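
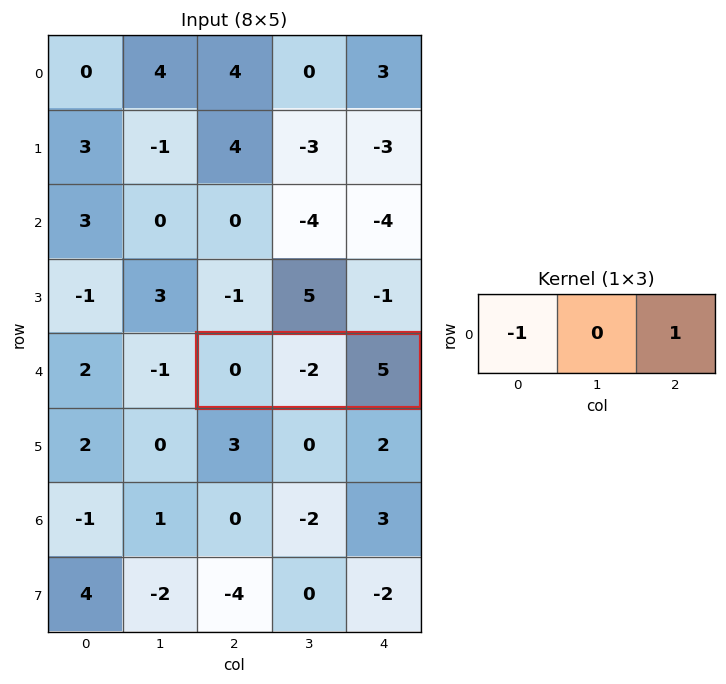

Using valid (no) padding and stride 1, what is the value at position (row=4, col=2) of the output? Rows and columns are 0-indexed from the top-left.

The receptive field on the input at this output position is [0 -2 5]. Elementwise product with the kernel and sum: 0·-1 + 5·1.

5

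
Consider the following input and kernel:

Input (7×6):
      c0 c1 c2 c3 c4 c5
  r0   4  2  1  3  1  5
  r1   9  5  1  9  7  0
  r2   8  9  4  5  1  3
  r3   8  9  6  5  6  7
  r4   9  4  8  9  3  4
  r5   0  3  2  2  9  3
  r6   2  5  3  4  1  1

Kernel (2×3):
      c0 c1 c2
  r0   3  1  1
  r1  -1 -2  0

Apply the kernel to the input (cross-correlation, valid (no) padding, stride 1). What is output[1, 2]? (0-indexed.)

The receptive field on the input at this output position is [1 9 7 / 4 5 1]. Elementwise product with the kernel and sum: 1·3 + 9·1 + 7·1 + 4·-1 + 5·-2.

5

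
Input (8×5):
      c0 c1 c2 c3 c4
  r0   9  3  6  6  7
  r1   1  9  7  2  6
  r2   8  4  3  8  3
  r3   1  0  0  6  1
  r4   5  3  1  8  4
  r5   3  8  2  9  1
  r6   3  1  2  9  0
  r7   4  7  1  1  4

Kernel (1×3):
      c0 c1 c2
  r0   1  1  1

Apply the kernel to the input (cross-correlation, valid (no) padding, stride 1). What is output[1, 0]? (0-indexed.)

The receptive field on the input at this output position is [1 9 7]. Elementwise product with the kernel and sum: 1·1 + 9·1 + 7·1.

17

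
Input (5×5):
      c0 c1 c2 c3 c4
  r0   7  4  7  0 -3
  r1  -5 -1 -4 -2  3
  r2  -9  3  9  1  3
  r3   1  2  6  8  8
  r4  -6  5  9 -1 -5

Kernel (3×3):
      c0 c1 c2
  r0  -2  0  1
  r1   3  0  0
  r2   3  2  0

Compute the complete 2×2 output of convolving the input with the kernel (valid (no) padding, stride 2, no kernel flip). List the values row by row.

Output[0,0]: The receptive field on the input at this output position is [7 4 7 / -5 -1 -4 / -9 3 9]. Elementwise product with the kernel and sum: 7·-2 + 7·1 + -5·3 + -9·3 + 3·2.
Output[0,1]: The receptive field on the input at this output position is [7 0 -3 / -4 -2 3 / 9 1 3]. Elementwise product with the kernel and sum: 7·-2 + -3·1 + -4·3 + 9·3 + 1·2.

-43 0
22 28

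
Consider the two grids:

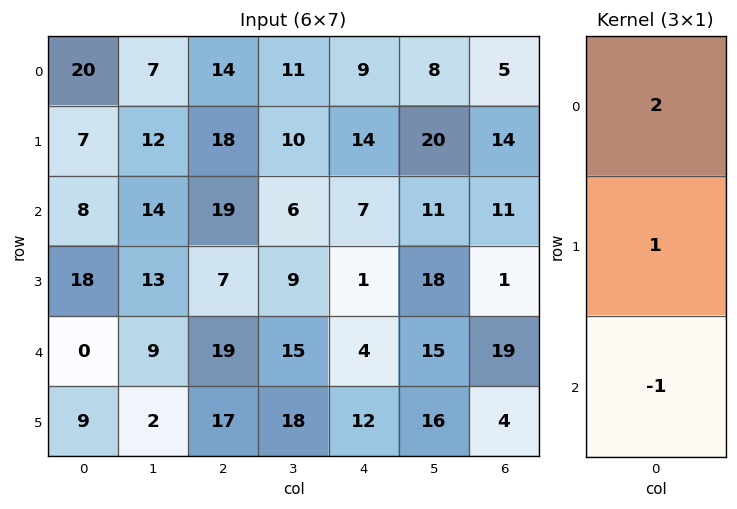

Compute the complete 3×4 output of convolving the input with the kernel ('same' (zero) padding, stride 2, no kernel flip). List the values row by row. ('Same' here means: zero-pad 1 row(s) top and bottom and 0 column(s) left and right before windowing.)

13 -4 -5 -9
4 48 34 38
27 16 -6 17

Output[0,0]: The receptive field on the zero-padded input at this output position is [0 / 20 / 7]. Elementwise product with the kernel and sum: 0·2 + 20·1 + 7·-1.
Output[0,1]: The receptive field on the zero-padded input at this output position is [0 / 14 / 18]. Elementwise product with the kernel and sum: 0·2 + 14·1 + 18·-1.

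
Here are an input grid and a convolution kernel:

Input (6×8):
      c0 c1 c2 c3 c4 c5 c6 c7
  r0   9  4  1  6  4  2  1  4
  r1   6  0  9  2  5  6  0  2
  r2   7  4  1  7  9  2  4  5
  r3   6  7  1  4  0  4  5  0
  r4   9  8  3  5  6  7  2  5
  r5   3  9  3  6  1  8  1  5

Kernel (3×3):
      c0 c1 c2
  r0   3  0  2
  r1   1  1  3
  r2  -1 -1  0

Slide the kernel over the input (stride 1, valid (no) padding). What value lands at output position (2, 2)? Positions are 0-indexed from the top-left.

The receptive field on the input at this output position is [1 7 9 / 1 4 0 / 3 5 6]. Elementwise product with the kernel and sum: 1·3 + 9·2 + 1·1 + 4·1 + 0·3 + 3·-1 + 5·-1.

18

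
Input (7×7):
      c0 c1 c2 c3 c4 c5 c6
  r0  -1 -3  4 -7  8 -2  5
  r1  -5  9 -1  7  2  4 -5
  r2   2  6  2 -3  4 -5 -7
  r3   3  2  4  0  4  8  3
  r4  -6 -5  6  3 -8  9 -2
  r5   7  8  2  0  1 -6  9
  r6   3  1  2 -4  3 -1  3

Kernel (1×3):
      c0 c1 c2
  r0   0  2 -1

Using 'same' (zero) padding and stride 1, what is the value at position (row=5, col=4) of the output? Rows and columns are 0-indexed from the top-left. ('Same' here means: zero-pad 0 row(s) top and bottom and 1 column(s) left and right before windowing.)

The receptive field on the zero-padded input at this output position is [0 1 -6]. Elementwise product with the kernel and sum: 1·2 + -6·-1.

8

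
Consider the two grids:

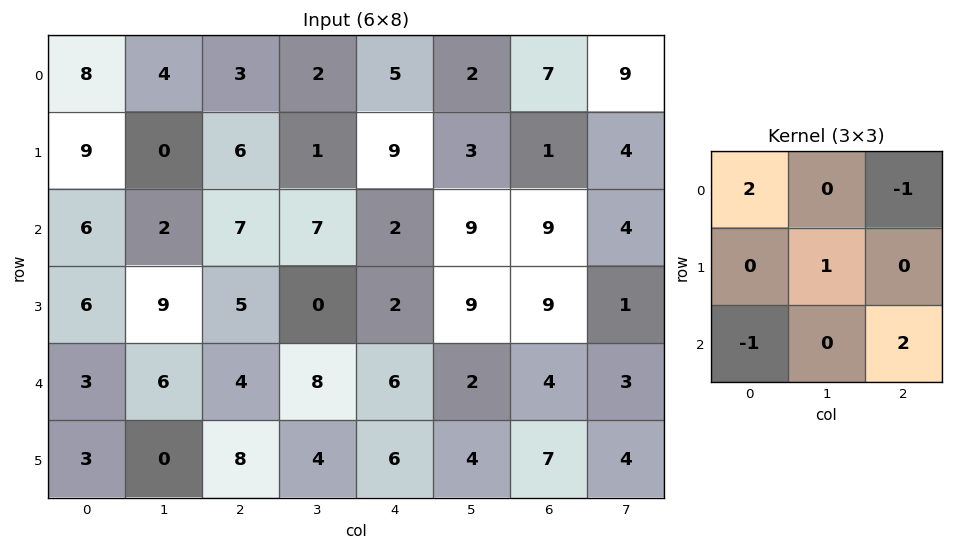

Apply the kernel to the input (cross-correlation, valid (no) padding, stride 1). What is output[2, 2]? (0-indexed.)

The receptive field on the input at this output position is [7 7 2 / 5 0 2 / 4 8 6]. Elementwise product with the kernel and sum: 7·2 + 2·-1 + 0·1 + 4·-1 + 6·2.

20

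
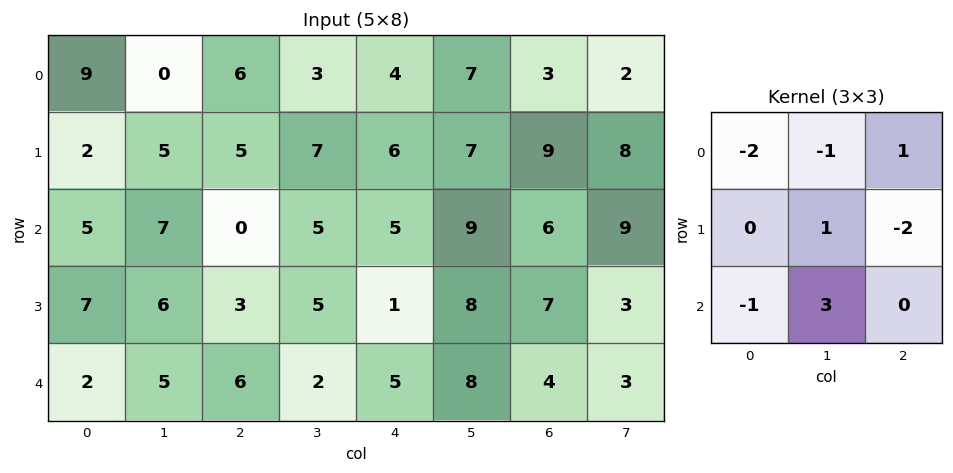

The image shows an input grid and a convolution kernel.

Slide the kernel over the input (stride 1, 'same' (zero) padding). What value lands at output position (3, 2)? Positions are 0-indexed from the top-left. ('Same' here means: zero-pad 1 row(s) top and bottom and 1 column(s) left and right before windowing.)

The receptive field on the zero-padded input at this output position is [7 0 5 / 6 3 5 / 5 6 2]. Elementwise product with the kernel and sum: 7·-2 + 0·-1 + 5·1 + 3·1 + 5·-2 + 5·-1 + 6·3.

-3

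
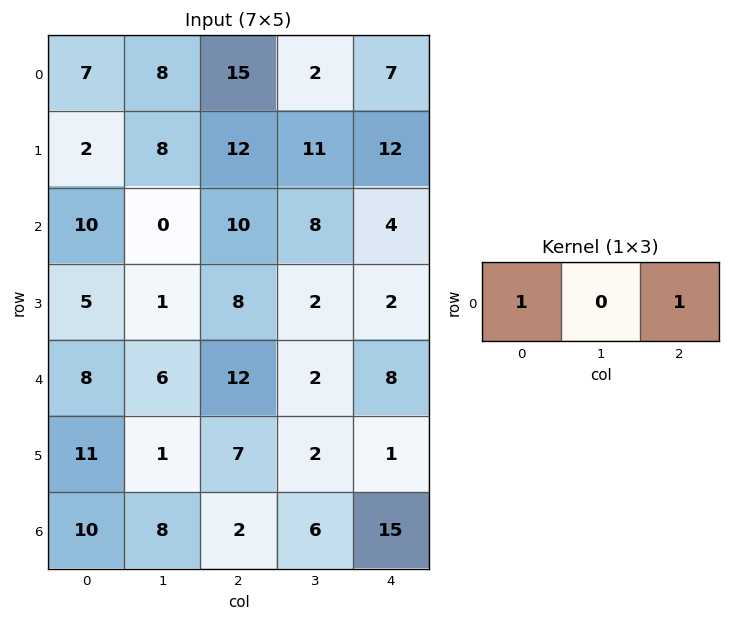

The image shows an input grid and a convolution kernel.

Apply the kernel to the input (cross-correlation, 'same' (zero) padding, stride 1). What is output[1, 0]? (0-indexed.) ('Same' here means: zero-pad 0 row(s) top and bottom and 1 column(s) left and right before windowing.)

8

The receptive field on the zero-padded input at this output position is [0 2 8]. Elementwise product with the kernel and sum: 0·1 + 8·1.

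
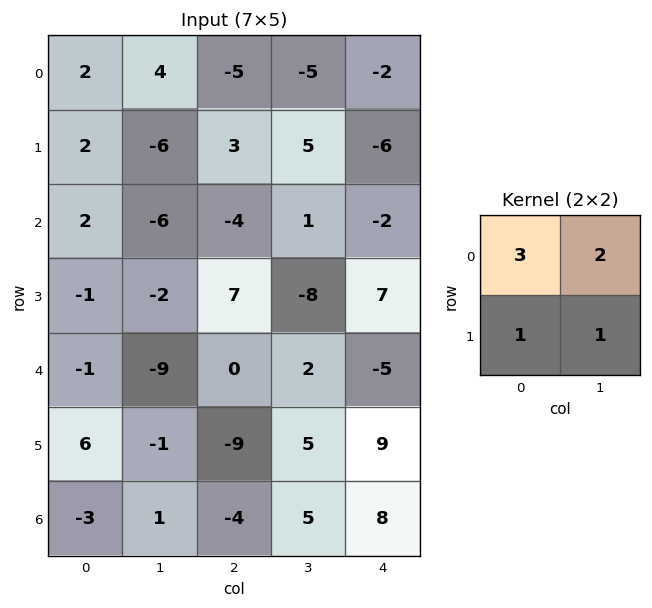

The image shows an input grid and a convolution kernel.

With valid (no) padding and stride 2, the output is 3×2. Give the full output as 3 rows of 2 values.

Output[0,0]: The receptive field on the input at this output position is [2 4 / 2 -6]. Elementwise product with the kernel and sum: 2·3 + 4·2 + 2·1 + -6·1.
Output[0,1]: The receptive field on the input at this output position is [-5 -5 / 3 5]. Elementwise product with the kernel and sum: -5·3 + -5·2 + 3·1 + 5·1.

10 -17
-9 -11
-16 0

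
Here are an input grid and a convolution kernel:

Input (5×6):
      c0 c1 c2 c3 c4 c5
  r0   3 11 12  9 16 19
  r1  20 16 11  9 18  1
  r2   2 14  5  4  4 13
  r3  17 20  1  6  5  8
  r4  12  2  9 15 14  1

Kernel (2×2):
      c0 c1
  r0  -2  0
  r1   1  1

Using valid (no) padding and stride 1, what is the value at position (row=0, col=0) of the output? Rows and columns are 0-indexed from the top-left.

30

The receptive field on the input at this output position is [3 11 / 20 16]. Elementwise product with the kernel and sum: 3·-2 + 20·1 + 16·1.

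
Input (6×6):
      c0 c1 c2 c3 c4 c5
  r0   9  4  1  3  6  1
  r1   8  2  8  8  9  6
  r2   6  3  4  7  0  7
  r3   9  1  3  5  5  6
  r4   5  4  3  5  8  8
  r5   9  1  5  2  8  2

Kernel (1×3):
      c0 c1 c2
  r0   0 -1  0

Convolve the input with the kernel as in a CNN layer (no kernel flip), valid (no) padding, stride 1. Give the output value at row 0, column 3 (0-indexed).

The receptive field on the input at this output position is [3 6 1]. Elementwise product with the kernel and sum: 6·-1.

-6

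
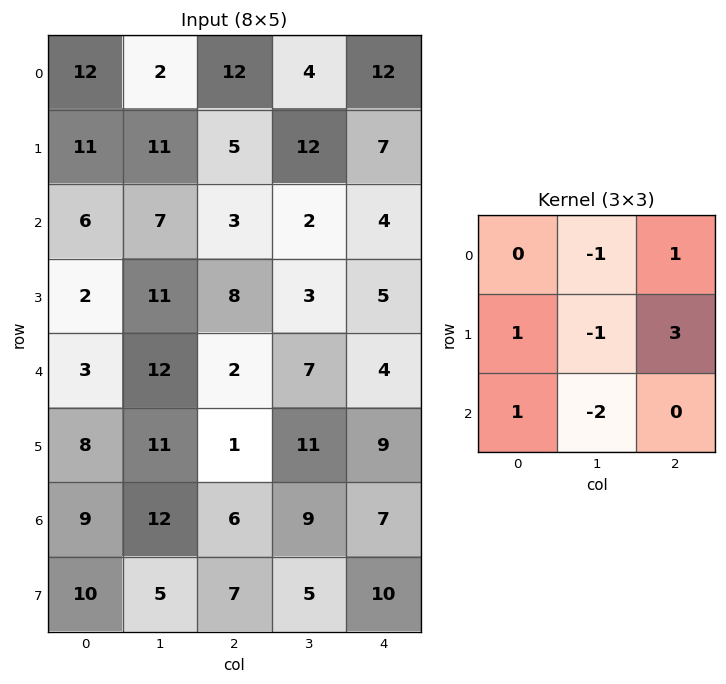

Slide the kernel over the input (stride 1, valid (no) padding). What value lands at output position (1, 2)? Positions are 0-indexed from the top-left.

10

The receptive field on the input at this output position is [5 12 7 / 3 2 4 / 8 3 5]. Elementwise product with the kernel and sum: 12·-1 + 7·1 + 3·1 + 2·-1 + 4·3 + 8·1 + 3·-2.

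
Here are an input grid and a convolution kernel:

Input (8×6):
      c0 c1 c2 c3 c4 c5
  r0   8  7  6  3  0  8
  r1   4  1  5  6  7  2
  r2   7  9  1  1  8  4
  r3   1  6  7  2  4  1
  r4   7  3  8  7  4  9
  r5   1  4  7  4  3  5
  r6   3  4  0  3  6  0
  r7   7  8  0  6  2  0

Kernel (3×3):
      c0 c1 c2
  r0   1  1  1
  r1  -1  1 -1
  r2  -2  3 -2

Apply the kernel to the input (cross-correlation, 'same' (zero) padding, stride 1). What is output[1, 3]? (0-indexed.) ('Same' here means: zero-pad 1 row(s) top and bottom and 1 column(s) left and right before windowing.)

-12

The receptive field on the zero-padded input at this output position is [6 3 0 / 5 6 7 / 1 1 8]. Elementwise product with the kernel and sum: 6·1 + 3·1 + 0·1 + 5·-1 + 6·1 + 7·-1 + 1·-2 + 1·3 + 8·-2.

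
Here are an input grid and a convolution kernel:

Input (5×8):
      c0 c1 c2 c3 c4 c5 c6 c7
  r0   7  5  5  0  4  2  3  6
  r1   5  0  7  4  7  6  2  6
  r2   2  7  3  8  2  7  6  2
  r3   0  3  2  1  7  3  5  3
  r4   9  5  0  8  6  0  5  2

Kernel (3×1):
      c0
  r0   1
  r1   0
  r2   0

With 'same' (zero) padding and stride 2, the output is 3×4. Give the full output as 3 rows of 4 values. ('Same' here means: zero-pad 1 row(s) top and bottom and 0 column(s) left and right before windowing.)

0 0 0 0
5 7 7 2
0 2 7 5

Output[0,0]: The receptive field on the zero-padded input at this output position is [0 / 7 / 5]. Elementwise product with the kernel and sum: 0·1.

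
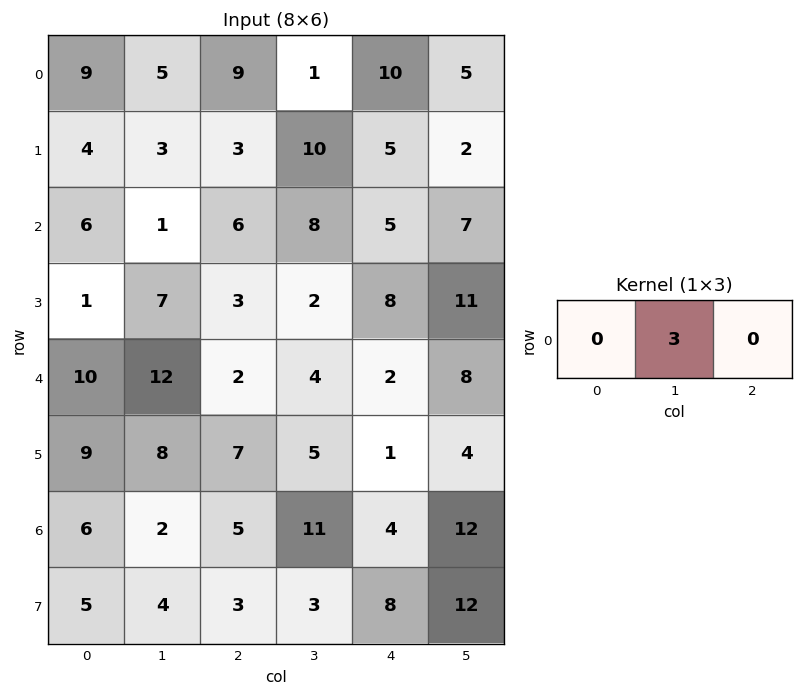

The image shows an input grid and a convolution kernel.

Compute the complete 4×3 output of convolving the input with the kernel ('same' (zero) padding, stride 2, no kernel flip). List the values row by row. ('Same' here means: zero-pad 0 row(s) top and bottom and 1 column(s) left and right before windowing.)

27 27 30
18 18 15
30 6 6
18 15 12

Output[0,0]: The receptive field on the zero-padded input at this output position is [0 9 5]. Elementwise product with the kernel and sum: 9·3.
Output[0,1]: The receptive field on the zero-padded input at this output position is [5 9 1]. Elementwise product with the kernel and sum: 9·3.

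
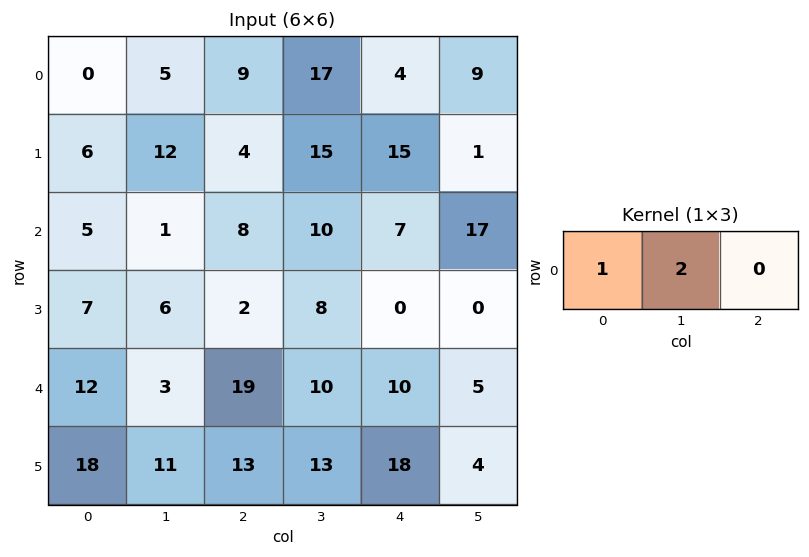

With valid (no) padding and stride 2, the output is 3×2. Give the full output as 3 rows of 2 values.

10 43
7 28
18 39

Output[0,0]: The receptive field on the input at this output position is [0 5 9]. Elementwise product with the kernel and sum: 0·1 + 5·2.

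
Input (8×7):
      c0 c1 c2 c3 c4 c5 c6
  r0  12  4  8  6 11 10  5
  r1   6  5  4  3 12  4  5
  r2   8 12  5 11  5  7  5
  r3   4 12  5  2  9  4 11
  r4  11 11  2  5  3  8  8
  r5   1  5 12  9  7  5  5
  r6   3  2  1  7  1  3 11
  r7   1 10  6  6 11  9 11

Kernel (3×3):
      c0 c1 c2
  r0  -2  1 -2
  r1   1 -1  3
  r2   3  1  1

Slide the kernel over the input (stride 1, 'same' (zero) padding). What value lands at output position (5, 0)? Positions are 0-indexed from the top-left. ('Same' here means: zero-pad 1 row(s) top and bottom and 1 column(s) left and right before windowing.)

8

The receptive field on the zero-padded input at this output position is [0 11 11 / 0 1 5 / 0 3 2]. Elementwise product with the kernel and sum: 0·-2 + 11·1 + 11·-2 + 0·1 + 1·-1 + 5·3 + 0·3 + 3·1 + 2·1.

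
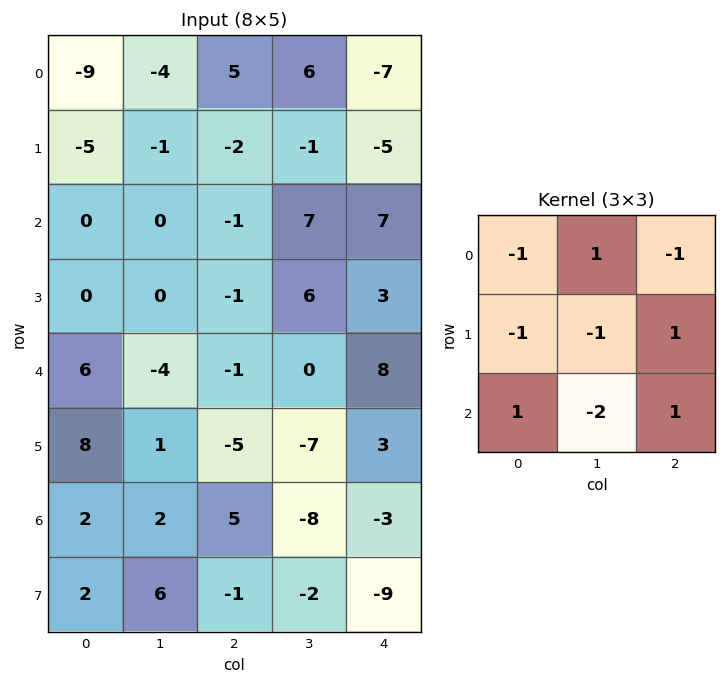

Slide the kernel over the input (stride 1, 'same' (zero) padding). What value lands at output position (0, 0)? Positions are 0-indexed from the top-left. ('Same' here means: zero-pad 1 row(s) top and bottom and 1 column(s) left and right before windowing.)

14

The receptive field on the zero-padded input at this output position is [0 0 0 / 0 -9 -4 / 0 -5 -1]. Elementwise product with the kernel and sum: 0·-1 + 0·1 + 0·-1 + 0·-1 + -9·-1 + -4·1 + 0·1 + -5·-2 + -1·1.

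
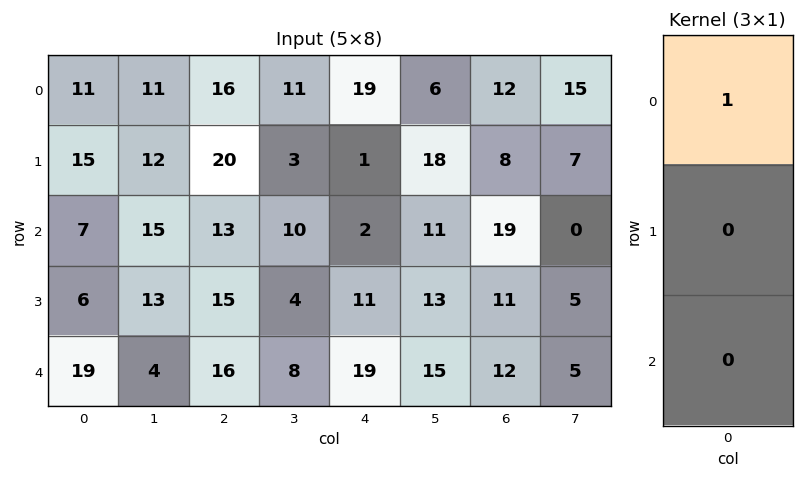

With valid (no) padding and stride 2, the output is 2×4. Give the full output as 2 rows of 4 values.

Output[0,0]: The receptive field on the input at this output position is [11 / 15 / 7]. Elementwise product with the kernel and sum: 11·1.
Output[0,1]: The receptive field on the input at this output position is [16 / 20 / 13]. Elementwise product with the kernel and sum: 16·1.

11 16 19 12
7 13 2 19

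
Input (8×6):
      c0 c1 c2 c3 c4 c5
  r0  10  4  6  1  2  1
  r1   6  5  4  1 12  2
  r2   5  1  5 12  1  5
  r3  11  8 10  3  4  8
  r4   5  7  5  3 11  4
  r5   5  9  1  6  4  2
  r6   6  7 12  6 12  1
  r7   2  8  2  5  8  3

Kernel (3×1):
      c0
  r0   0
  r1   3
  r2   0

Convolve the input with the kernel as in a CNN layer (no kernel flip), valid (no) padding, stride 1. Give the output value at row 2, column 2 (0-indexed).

The receptive field on the input at this output position is [5 / 10 / 5]. Elementwise product with the kernel and sum: 10·3.

30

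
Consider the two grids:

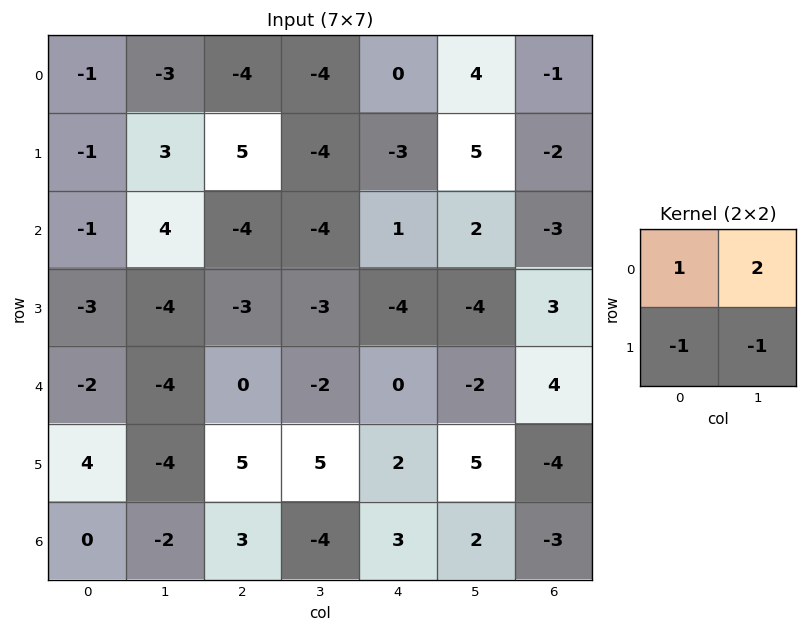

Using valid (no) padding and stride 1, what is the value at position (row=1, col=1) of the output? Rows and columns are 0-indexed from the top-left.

The receptive field on the input at this output position is [3 5 / 4 -4]. Elementwise product with the kernel and sum: 3·1 + 5·2 + 4·-1 + -4·-1.

13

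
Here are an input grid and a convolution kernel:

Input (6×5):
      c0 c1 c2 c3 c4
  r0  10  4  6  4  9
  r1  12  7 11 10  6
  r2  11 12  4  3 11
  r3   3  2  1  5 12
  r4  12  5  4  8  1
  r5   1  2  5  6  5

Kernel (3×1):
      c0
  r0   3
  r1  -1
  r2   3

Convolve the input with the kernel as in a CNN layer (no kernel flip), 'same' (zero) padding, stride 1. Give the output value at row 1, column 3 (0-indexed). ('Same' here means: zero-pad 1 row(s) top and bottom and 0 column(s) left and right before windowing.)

The receptive field on the zero-padded input at this output position is [4 / 10 / 3]. Elementwise product with the kernel and sum: 4·3 + 10·-1 + 3·3.

11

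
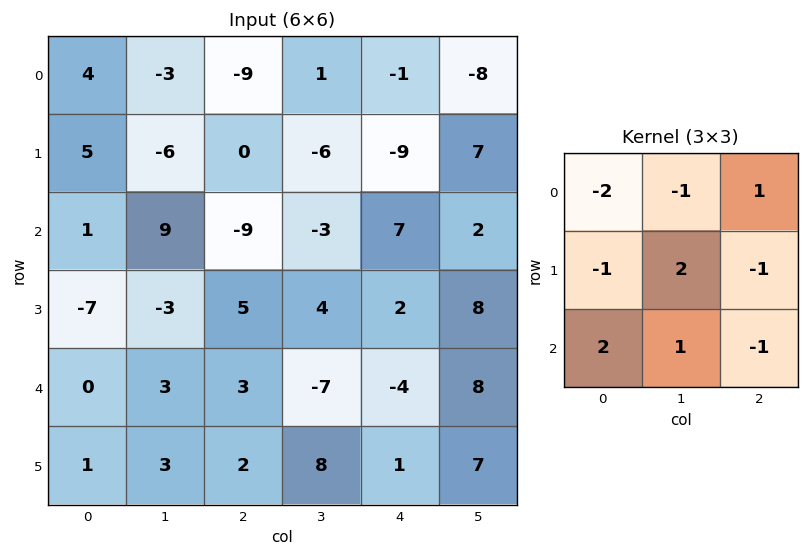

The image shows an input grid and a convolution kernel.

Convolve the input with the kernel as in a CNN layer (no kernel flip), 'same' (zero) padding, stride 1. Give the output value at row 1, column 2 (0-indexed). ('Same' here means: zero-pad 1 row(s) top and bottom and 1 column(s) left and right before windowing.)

40

The receptive field on the zero-padded input at this output position is [-3 -9 1 / -6 0 -6 / 9 -9 -3]. Elementwise product with the kernel and sum: -3·-2 + -9·-1 + 1·1 + -6·-1 + 0·2 + -6·-1 + 9·2 + -9·1 + -3·-1.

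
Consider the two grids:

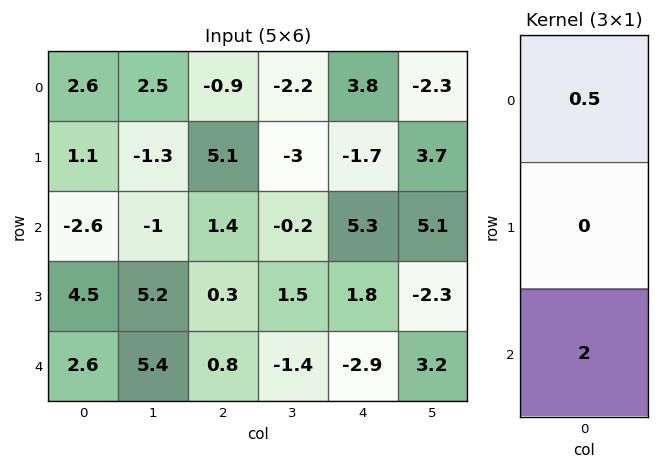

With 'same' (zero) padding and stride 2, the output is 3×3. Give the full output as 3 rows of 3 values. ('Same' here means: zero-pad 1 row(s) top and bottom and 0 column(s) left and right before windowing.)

Output[0,0]: The receptive field on the zero-padded input at this output position is [0 / 2.6 / 1.1]. Elementwise product with the kernel and sum: 0·0.5 + 1.1·2.
Output[0,1]: The receptive field on the zero-padded input at this output position is [0 / -0.9 / 5.1]. Elementwise product with the kernel and sum: 0·0.5 + 5.1·2.

2.2 10.2 -3.4
9.55 3.15 2.75
2.25 0.15 0.9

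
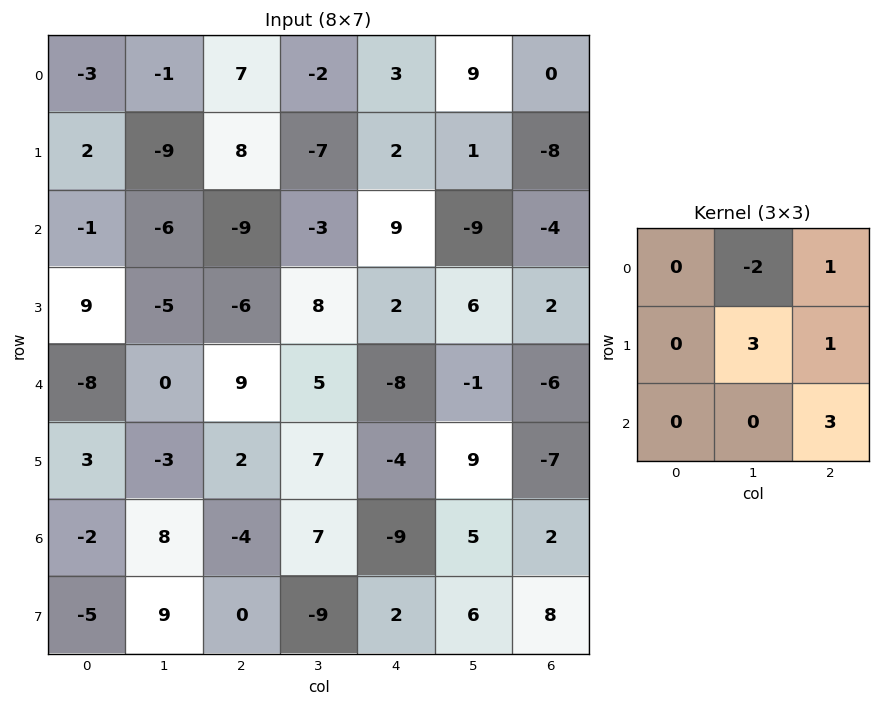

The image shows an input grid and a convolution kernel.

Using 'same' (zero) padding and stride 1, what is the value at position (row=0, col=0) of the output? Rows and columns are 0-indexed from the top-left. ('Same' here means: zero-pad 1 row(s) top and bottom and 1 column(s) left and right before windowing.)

-37

The receptive field on the zero-padded input at this output position is [0 0 0 / 0 -3 -1 / 0 2 -9]. Elementwise product with the kernel and sum: 0·-2 + 0·1 + -3·3 + -1·1 + -9·3.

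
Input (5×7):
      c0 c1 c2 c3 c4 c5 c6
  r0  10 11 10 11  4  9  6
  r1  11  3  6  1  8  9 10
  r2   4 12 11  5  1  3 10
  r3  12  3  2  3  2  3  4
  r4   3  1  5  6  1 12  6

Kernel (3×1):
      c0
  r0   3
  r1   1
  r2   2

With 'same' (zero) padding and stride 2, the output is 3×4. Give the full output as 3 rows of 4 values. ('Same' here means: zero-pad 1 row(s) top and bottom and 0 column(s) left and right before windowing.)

32 22 20 26
61 33 29 48
39 11 7 18

Output[0,0]: The receptive field on the zero-padded input at this output position is [0 / 10 / 11]. Elementwise product with the kernel and sum: 0·3 + 10·1 + 11·2.
Output[0,1]: The receptive field on the zero-padded input at this output position is [0 / 10 / 6]. Elementwise product with the kernel and sum: 0·3 + 10·1 + 6·2.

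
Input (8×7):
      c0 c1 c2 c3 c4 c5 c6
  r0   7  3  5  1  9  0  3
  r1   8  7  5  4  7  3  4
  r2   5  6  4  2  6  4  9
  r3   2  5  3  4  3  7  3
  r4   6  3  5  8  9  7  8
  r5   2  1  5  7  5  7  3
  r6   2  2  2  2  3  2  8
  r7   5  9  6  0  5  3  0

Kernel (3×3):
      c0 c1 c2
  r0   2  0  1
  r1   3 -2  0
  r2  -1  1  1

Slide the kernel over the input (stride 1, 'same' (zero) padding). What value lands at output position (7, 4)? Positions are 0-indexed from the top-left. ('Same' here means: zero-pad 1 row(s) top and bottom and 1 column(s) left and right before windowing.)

-4

The receptive field on the zero-padded input at this output position is [2 3 2 / 0 5 3 / 0 0 0]. Elementwise product with the kernel and sum: 2·2 + 2·1 + 0·3 + 5·-2 + 0·-1 + 0·1 + 0·1.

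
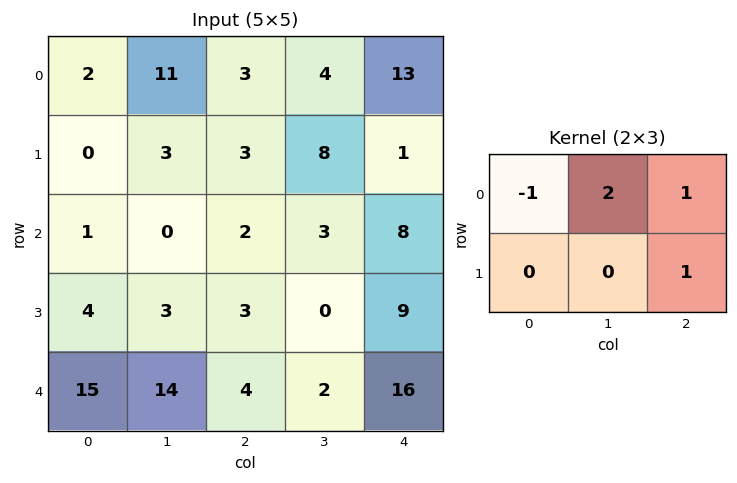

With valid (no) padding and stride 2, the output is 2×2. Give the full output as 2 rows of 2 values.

26 19
4 21

Output[0,0]: The receptive field on the input at this output position is [2 11 3 / 0 3 3]. Elementwise product with the kernel and sum: 2·-1 + 11·2 + 3·1 + 3·1.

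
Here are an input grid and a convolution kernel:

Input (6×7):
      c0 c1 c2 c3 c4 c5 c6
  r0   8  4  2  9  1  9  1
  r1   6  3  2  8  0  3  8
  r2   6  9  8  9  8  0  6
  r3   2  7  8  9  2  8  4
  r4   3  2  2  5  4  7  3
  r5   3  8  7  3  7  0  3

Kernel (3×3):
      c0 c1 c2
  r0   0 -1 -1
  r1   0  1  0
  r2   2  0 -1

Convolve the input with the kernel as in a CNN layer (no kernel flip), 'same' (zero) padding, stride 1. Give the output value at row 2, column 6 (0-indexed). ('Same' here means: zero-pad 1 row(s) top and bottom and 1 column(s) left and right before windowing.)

14

The receptive field on the zero-padded input at this output position is [3 8 0 / 0 6 0 / 8 4 0]. Elementwise product with the kernel and sum: 8·-1 + 0·-1 + 6·1 + 8·2 + 0·-1.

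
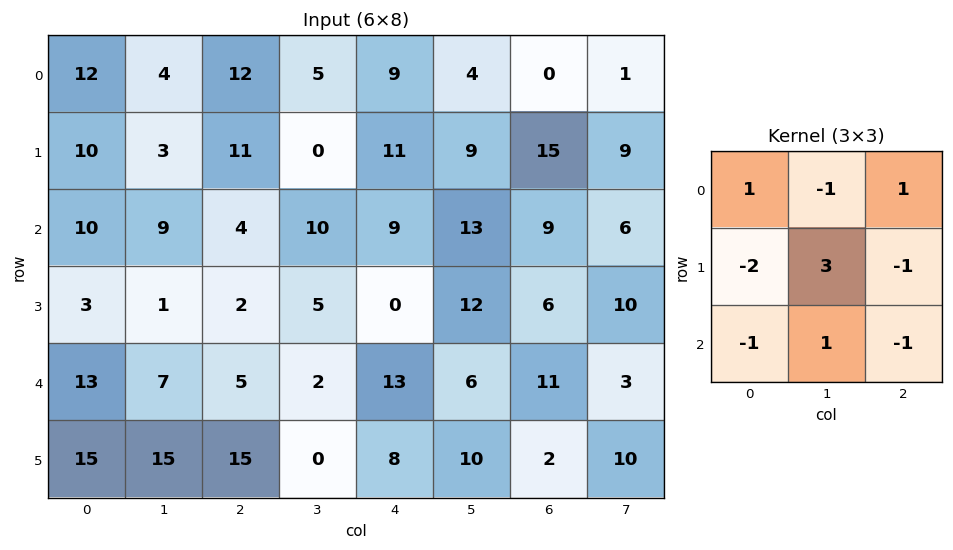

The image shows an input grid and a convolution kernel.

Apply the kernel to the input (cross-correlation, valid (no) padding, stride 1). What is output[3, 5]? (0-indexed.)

The receptive field on the input at this output position is [12 6 10 / 6 11 3 / 10 2 10]. Elementwise product with the kernel and sum: 12·1 + 6·-1 + 10·1 + 6·-2 + 11·3 + 3·-1 + 10·-1 + 2·1 + 10·-1.

16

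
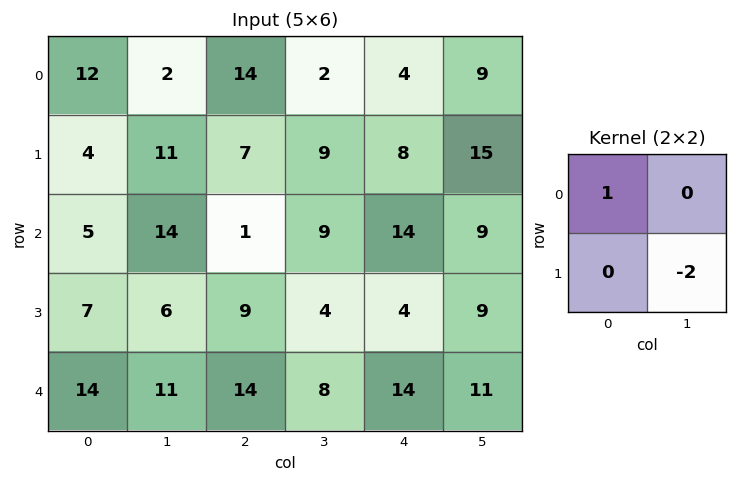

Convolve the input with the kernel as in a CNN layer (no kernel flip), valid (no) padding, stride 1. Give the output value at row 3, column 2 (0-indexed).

The receptive field on the input at this output position is [9 4 / 14 8]. Elementwise product with the kernel and sum: 9·1 + 8·-2.

-7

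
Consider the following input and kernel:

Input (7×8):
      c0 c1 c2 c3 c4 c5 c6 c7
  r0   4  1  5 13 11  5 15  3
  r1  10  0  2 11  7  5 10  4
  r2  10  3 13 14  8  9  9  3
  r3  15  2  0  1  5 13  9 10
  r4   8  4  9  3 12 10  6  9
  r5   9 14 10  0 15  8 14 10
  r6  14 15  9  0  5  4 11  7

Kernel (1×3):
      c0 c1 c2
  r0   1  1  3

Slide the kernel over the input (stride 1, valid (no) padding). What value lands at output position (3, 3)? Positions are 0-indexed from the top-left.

The receptive field on the input at this output position is [1 5 13]. Elementwise product with the kernel and sum: 1·1 + 5·1 + 13·3.

45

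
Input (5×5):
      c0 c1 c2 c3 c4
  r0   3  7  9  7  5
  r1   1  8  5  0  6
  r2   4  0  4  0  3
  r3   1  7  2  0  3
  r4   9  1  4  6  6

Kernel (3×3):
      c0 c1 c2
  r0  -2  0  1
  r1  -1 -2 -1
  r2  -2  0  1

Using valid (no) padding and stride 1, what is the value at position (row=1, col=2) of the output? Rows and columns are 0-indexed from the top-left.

The receptive field on the input at this output position is [5 0 6 / 4 0 3 / 2 0 3]. Elementwise product with the kernel and sum: 5·-2 + 6·1 + 4·-1 + 0·-2 + 3·-1 + 2·-2 + 3·1.

-12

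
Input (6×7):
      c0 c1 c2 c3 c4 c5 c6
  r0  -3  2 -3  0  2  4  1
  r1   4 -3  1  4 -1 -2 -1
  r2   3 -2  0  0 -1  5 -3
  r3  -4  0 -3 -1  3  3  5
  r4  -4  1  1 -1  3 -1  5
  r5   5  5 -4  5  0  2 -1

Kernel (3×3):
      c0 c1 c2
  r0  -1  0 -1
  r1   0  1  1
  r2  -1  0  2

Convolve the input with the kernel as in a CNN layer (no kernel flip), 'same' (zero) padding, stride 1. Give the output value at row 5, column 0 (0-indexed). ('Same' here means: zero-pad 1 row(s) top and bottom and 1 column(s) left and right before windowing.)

The receptive field on the zero-padded input at this output position is [0 -4 1 / 0 5 5 / 0 0 0]. Elementwise product with the kernel and sum: 0·-1 + 1·-1 + 5·1 + 5·1 + 0·-1 + 0·2.

9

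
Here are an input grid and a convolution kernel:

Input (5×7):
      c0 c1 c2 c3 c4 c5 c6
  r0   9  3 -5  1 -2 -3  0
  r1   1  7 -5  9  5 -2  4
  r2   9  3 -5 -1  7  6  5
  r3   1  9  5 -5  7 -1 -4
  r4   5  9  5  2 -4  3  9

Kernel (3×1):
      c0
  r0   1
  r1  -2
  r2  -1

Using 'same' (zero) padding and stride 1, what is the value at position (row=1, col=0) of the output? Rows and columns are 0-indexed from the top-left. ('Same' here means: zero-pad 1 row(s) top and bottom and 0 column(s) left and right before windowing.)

The receptive field on the zero-padded input at this output position is [9 / 1 / 9]. Elementwise product with the kernel and sum: 9·1 + 1·-2 + 9·-1.

-2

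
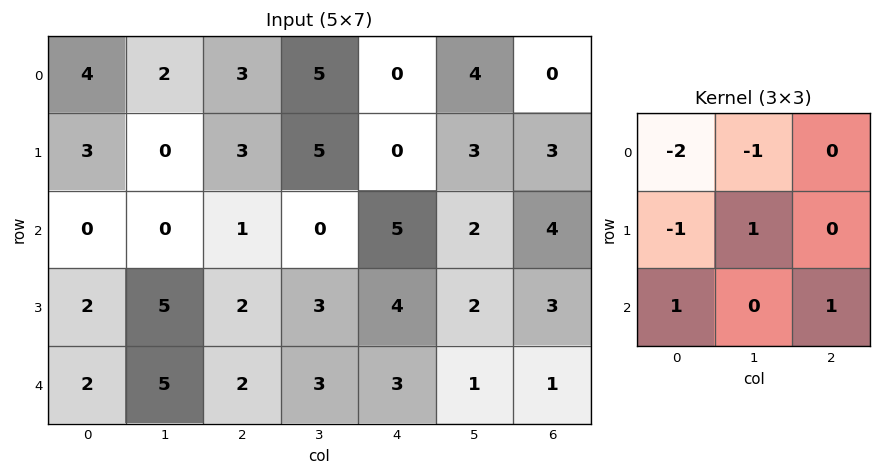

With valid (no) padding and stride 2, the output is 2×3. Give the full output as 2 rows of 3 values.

-12 -3 8
7 4 -10

Output[0,0]: The receptive field on the input at this output position is [4 2 3 / 3 0 3 / 0 0 1]. Elementwise product with the kernel and sum: 4·-2 + 2·-1 + 3·-1 + 0·1 + 0·1 + 1·1.
Output[0,1]: The receptive field on the input at this output position is [3 5 0 / 3 5 0 / 1 0 5]. Elementwise product with the kernel and sum: 3·-2 + 5·-1 + 3·-1 + 5·1 + 1·1 + 5·1.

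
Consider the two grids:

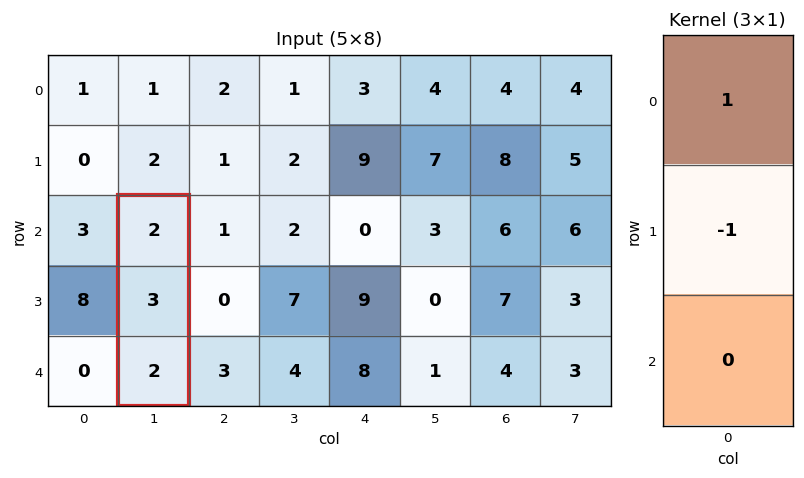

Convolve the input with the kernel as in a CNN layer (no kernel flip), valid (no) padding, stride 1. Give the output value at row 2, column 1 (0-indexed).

-1

The receptive field on the input at this output position is [2 / 3 / 2]. Elementwise product with the kernel and sum: 2·1 + 3·-1.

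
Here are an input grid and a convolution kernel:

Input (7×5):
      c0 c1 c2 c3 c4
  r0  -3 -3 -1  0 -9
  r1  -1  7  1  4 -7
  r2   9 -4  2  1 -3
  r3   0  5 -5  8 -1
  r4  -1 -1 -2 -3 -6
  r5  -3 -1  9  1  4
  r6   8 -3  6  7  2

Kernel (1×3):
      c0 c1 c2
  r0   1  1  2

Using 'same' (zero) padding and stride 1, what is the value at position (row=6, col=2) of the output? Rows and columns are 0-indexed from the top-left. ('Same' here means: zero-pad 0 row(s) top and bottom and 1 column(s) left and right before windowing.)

17

The receptive field on the zero-padded input at this output position is [-3 6 7]. Elementwise product with the kernel and sum: -3·1 + 6·1 + 7·2.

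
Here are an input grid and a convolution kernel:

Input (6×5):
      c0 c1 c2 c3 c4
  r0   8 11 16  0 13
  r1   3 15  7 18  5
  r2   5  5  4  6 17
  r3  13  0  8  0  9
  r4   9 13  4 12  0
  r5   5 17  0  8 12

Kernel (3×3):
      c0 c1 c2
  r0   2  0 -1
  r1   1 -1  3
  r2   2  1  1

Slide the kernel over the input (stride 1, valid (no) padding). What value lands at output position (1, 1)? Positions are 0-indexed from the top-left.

39

The receptive field on the input at this output position is [15 7 18 / 5 4 6 / 0 8 0]. Elementwise product with the kernel and sum: 15·2 + 18·-1 + 5·1 + 4·-1 + 6·3 + 0·2 + 8·1 + 0·1.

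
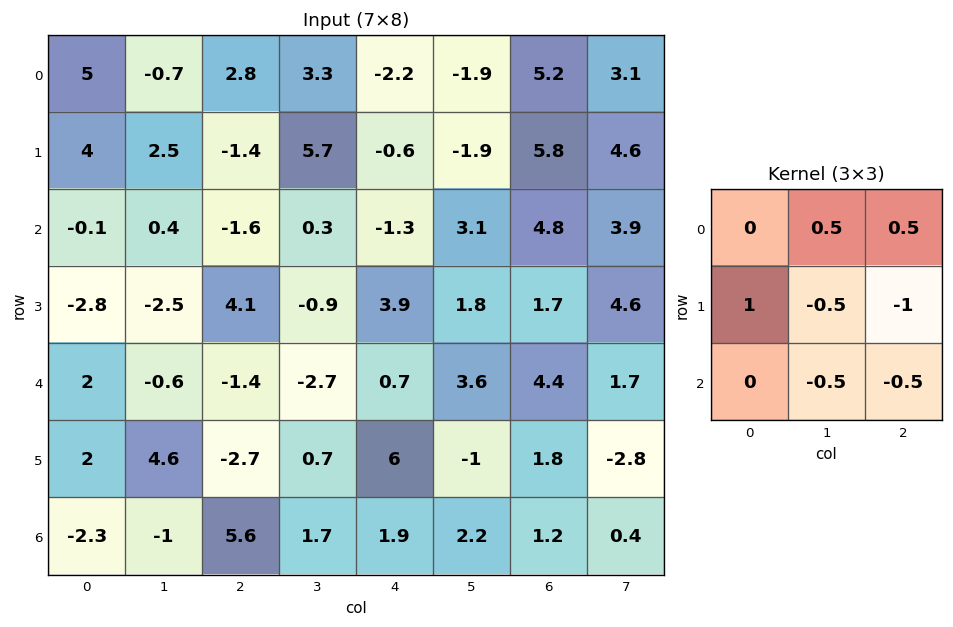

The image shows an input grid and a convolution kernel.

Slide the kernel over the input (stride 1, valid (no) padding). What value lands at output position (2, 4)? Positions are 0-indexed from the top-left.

1.25

The receptive field on the input at this output position is [-1.3 3.1 4.8 / 3.9 1.8 1.7 / 0.7 3.6 4.4]. Elementwise product with the kernel and sum: 3.1·0.5 + 4.8·0.5 + 3.9·1 + 1.8·-0.5 + 1.7·-1 + 3.6·-0.5 + 4.4·-0.5.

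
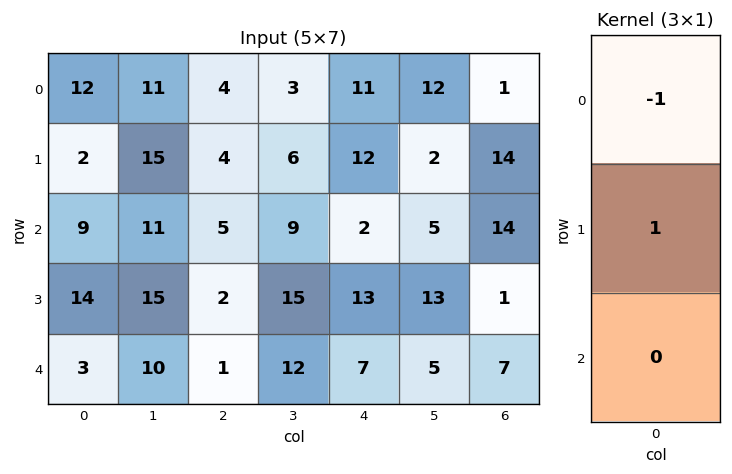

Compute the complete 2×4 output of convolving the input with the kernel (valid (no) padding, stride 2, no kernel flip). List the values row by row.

-10 0 1 13
5 -3 11 -13

Output[0,0]: The receptive field on the input at this output position is [12 / 2 / 9]. Elementwise product with the kernel and sum: 12·-1 + 2·1.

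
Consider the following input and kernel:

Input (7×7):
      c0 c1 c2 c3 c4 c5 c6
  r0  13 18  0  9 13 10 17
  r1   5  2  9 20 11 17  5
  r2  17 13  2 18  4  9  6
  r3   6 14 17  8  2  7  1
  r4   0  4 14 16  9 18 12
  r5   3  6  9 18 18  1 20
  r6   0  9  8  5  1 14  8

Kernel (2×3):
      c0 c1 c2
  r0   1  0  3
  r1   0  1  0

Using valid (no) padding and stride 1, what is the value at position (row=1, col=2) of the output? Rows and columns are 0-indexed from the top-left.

The receptive field on the input at this output position is [9 20 11 / 2 18 4]. Elementwise product with the kernel and sum: 9·1 + 11·3 + 18·1.

60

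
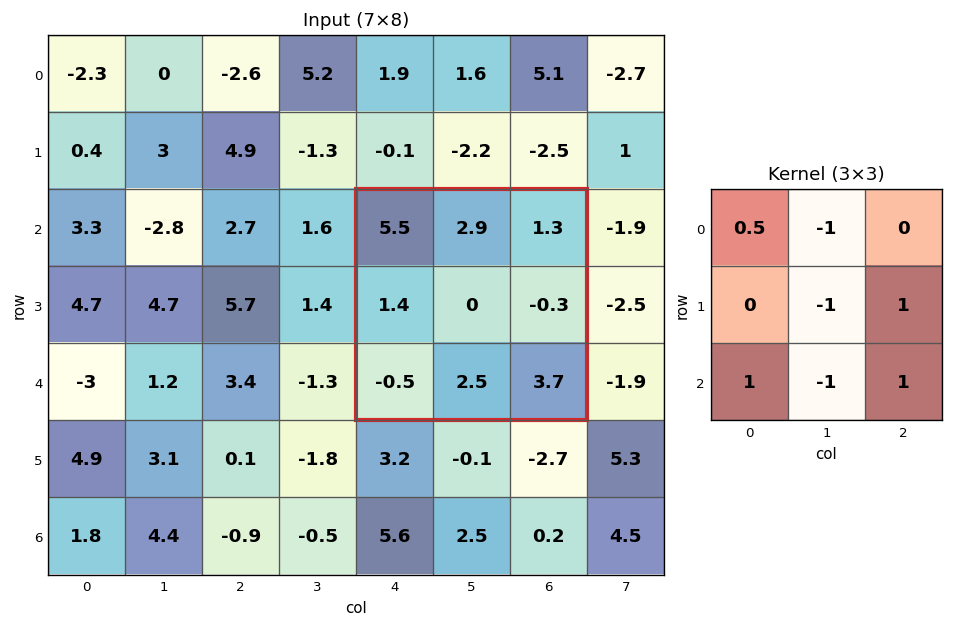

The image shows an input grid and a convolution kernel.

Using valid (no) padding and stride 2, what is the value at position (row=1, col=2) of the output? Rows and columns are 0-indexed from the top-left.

0.25

The receptive field on the input at this output position is [5.5 2.9 1.3 / 1.4 0 -0.3 / -0.5 2.5 3.7]. Elementwise product with the kernel and sum: 5.5·0.5 + 2.9·-1 + 0·-1 + -0.3·1 + -0.5·1 + 2.5·-1 + 3.7·1.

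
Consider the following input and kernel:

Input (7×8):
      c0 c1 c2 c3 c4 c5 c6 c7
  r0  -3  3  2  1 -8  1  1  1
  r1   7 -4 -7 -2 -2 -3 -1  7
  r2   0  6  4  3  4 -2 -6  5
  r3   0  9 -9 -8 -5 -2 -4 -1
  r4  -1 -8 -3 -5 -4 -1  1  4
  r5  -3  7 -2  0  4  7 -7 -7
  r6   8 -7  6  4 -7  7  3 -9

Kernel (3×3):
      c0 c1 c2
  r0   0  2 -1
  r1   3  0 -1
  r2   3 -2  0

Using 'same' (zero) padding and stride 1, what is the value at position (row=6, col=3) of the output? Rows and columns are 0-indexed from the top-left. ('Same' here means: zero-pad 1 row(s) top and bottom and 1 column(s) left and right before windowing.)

21

The receptive field on the zero-padded input at this output position is [-2 0 4 / 6 4 -7 / 0 0 0]. Elementwise product with the kernel and sum: 0·2 + 4·-1 + 6·3 + -7·-1 + 0·3 + 0·-2.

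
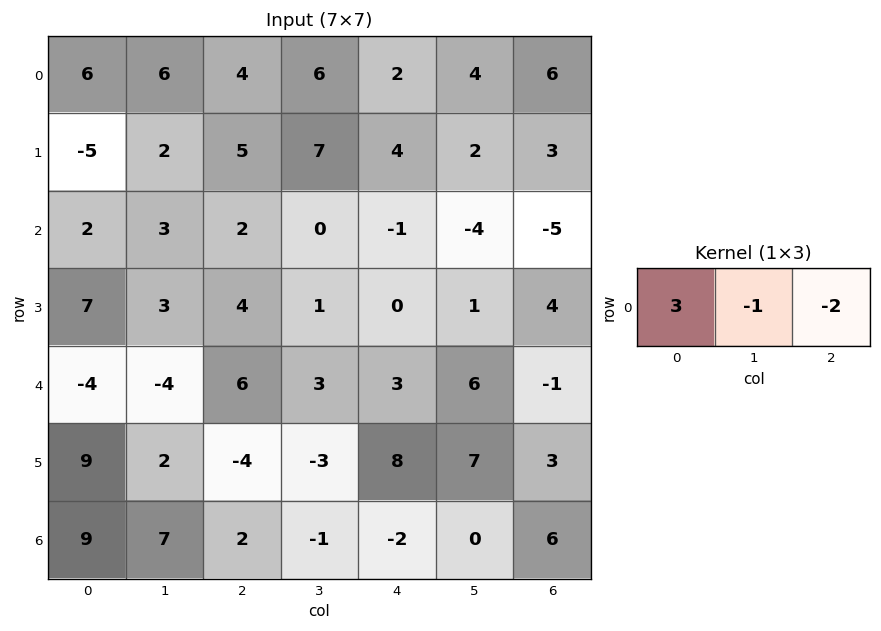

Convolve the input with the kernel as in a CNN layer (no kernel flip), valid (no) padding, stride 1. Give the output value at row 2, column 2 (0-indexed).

The receptive field on the input at this output position is [2 0 -1]. Elementwise product with the kernel and sum: 2·3 + 0·-1 + -1·-2.

8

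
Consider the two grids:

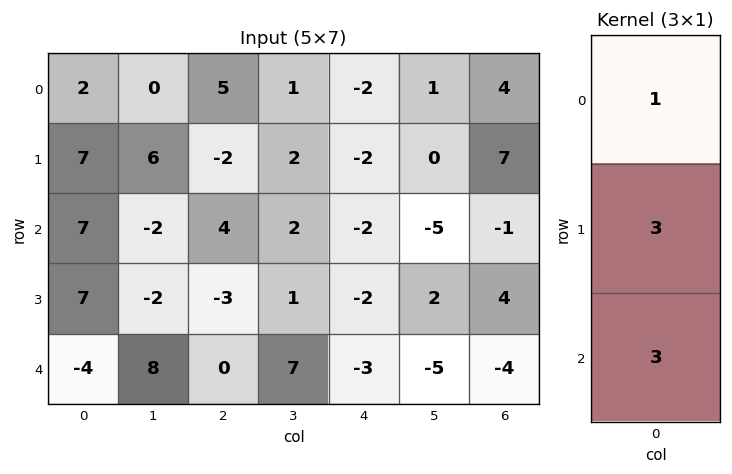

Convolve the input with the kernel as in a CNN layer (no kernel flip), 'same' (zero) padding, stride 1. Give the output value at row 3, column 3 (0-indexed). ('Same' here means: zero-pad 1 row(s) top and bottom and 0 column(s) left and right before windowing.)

The receptive field on the zero-padded input at this output position is [2 / 1 / 7]. Elementwise product with the kernel and sum: 2·1 + 1·3 + 7·3.

26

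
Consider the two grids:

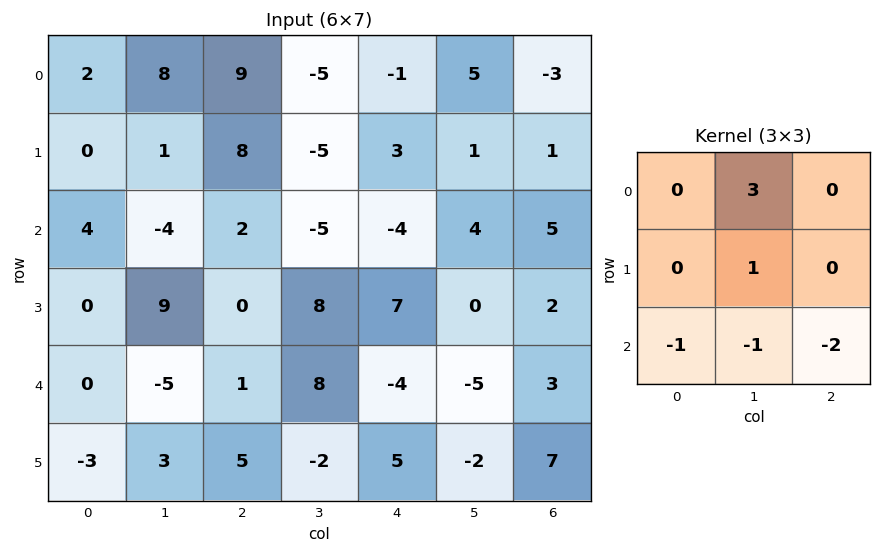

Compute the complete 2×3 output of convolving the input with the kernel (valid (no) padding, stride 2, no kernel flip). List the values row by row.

21 -9 6
0 -8 15

Output[0,0]: The receptive field on the input at this output position is [2 8 9 / 0 1 8 / 4 -4 2]. Elementwise product with the kernel and sum: 8·3 + 1·1 + 4·-1 + -4·-1 + 2·-2.
Output[0,1]: The receptive field on the input at this output position is [9 -5 -1 / 8 -5 3 / 2 -5 -4]. Elementwise product with the kernel and sum: -5·3 + -5·1 + 2·-1 + -5·-1 + -4·-2.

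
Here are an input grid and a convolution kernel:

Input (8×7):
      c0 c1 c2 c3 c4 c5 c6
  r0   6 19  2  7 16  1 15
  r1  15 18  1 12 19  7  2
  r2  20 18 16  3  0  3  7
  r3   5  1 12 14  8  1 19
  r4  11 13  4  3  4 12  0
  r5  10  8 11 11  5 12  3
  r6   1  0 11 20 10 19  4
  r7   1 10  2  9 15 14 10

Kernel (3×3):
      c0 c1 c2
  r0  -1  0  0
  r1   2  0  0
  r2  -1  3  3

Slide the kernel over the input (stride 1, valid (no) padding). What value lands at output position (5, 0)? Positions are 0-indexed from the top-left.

The receptive field on the input at this output position is [10 8 11 / 1 0 11 / 1 10 2]. Elementwise product with the kernel and sum: 10·-1 + 1·2 + 1·-1 + 10·3 + 2·3.

27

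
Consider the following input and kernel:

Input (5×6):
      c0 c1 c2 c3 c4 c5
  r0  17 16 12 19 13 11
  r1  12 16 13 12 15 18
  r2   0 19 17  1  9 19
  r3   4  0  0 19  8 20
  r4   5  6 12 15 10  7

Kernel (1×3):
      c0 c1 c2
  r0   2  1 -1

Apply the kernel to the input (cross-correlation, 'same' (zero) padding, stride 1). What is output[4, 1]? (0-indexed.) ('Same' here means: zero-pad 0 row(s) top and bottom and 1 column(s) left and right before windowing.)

The receptive field on the zero-padded input at this output position is [5 6 12]. Elementwise product with the kernel and sum: 5·2 + 6·1 + 12·-1.

4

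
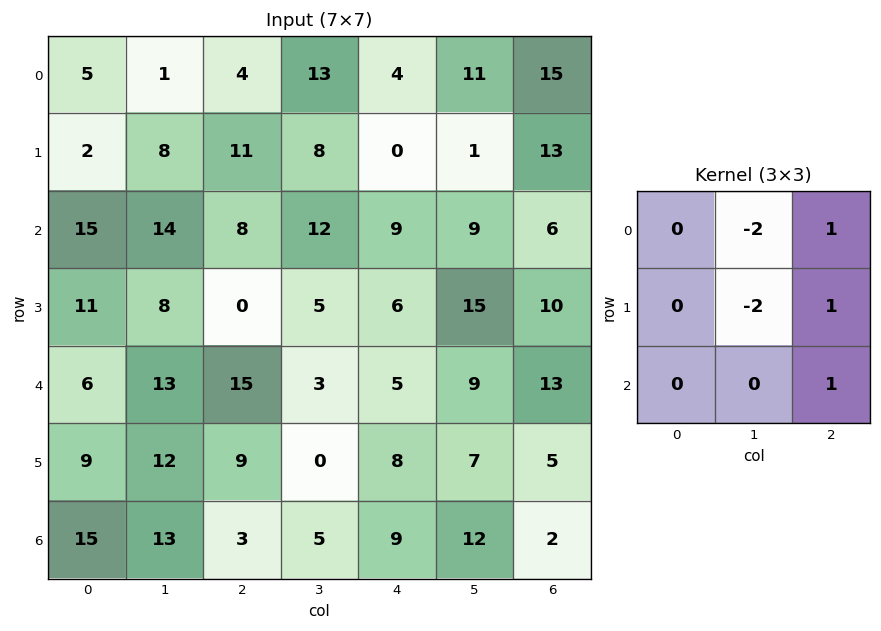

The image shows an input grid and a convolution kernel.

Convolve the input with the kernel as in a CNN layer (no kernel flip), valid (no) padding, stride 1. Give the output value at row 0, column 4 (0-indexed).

10

The receptive field on the input at this output position is [4 11 15 / 0 1 13 / 9 9 6]. Elementwise product with the kernel and sum: 11·-2 + 15·1 + 1·-2 + 13·1 + 6·1.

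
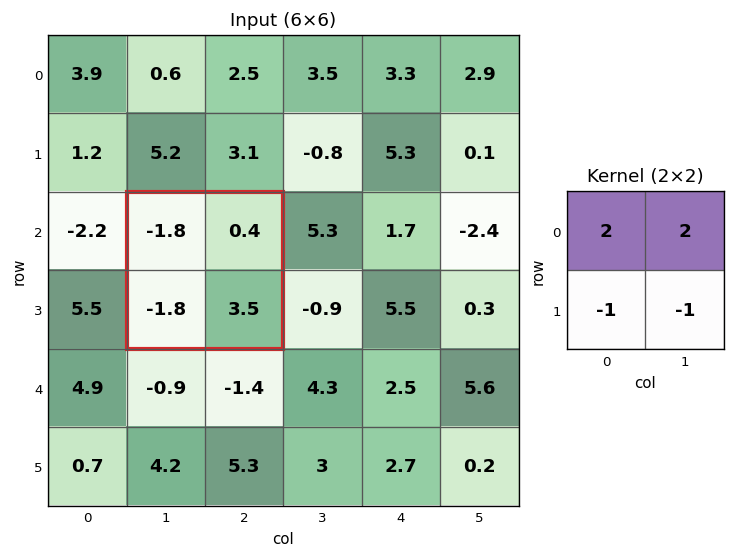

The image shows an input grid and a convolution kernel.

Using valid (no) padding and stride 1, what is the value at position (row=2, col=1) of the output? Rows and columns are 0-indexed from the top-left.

-4.5

The receptive field on the input at this output position is [-1.8 0.4 / -1.8 3.5]. Elementwise product with the kernel and sum: -1.8·2 + 0.4·2 + -1.8·-1 + 3.5·-1.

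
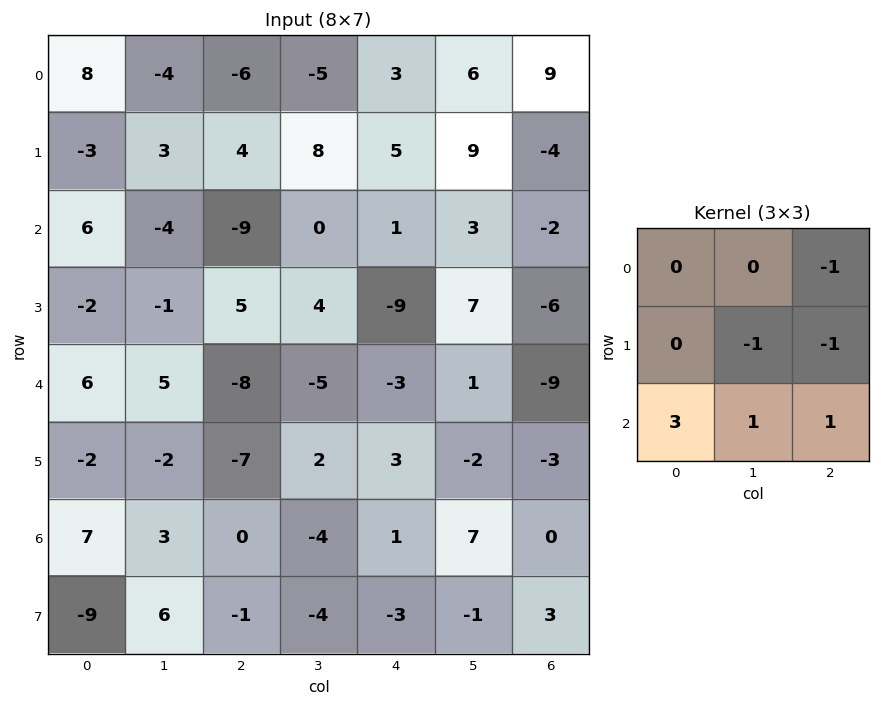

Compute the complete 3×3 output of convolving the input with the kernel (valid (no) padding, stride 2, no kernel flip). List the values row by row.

4 -42 -10
20 -28 -16
41 -5 24

Output[0,0]: The receptive field on the input at this output position is [8 -4 -6 / -3 3 4 / 6 -4 -9]. Elementwise product with the kernel and sum: -6·-1 + 3·-1 + 4·-1 + 6·3 + -4·1 + -9·1.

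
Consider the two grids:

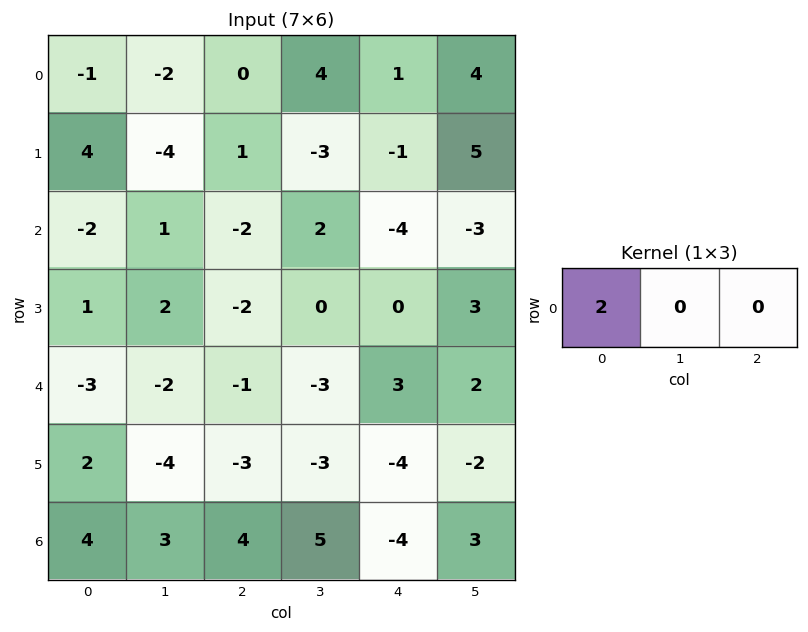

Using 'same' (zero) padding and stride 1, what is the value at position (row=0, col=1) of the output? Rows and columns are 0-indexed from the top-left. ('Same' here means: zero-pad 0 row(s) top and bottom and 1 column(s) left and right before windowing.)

The receptive field on the zero-padded input at this output position is [-1 -2 0]. Elementwise product with the kernel and sum: -1·2.

-2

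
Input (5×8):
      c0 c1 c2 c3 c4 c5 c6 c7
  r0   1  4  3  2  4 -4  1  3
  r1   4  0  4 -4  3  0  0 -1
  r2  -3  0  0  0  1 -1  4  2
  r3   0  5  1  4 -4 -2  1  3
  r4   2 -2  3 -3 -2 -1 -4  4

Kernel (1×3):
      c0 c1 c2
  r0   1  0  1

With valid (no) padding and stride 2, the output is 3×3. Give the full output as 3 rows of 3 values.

4 7 5
-3 1 5
5 1 -6

Output[0,0]: The receptive field on the input at this output position is [1 4 3]. Elementwise product with the kernel and sum: 1·1 + 3·1.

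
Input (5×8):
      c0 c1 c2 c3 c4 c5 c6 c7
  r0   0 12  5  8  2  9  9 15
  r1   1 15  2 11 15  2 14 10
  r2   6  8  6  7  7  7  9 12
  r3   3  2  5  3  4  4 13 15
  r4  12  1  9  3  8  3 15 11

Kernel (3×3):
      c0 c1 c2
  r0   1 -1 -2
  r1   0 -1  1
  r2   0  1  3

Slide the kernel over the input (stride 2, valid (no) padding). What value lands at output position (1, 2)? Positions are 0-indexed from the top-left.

The receptive field on the input at this output position is [7 7 9 / 4 4 13 / 8 3 15]. Elementwise product with the kernel and sum: 7·1 + 7·-1 + 9·-2 + 4·-1 + 13·1 + 3·1 + 15·3.

39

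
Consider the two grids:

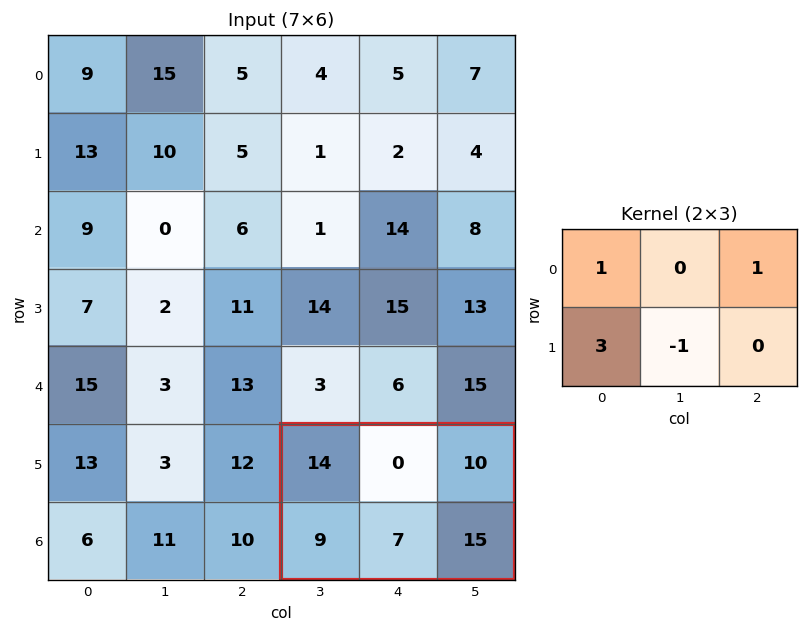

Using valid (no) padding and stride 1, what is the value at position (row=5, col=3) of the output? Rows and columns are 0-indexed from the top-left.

The receptive field on the input at this output position is [14 0 10 / 9 7 15]. Elementwise product with the kernel and sum: 14·1 + 10·1 + 9·3 + 7·-1.

44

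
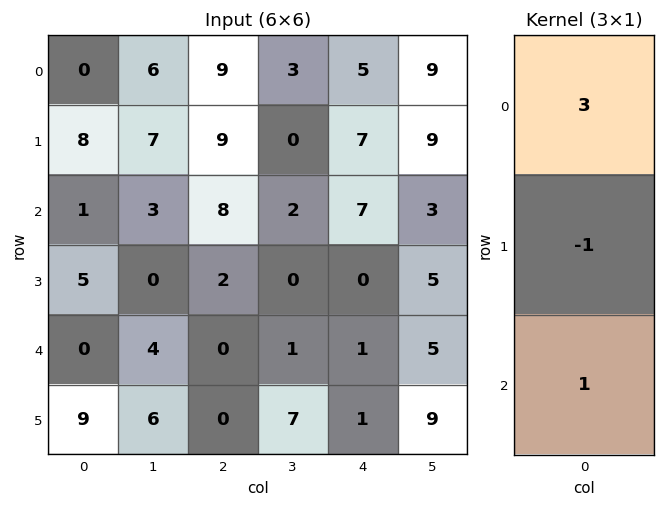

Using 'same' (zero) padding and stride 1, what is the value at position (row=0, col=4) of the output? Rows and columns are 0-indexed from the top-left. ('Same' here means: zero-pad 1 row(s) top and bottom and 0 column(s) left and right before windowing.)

2

The receptive field on the zero-padded input at this output position is [0 / 5 / 7]. Elementwise product with the kernel and sum: 0·3 + 5·-1 + 7·1.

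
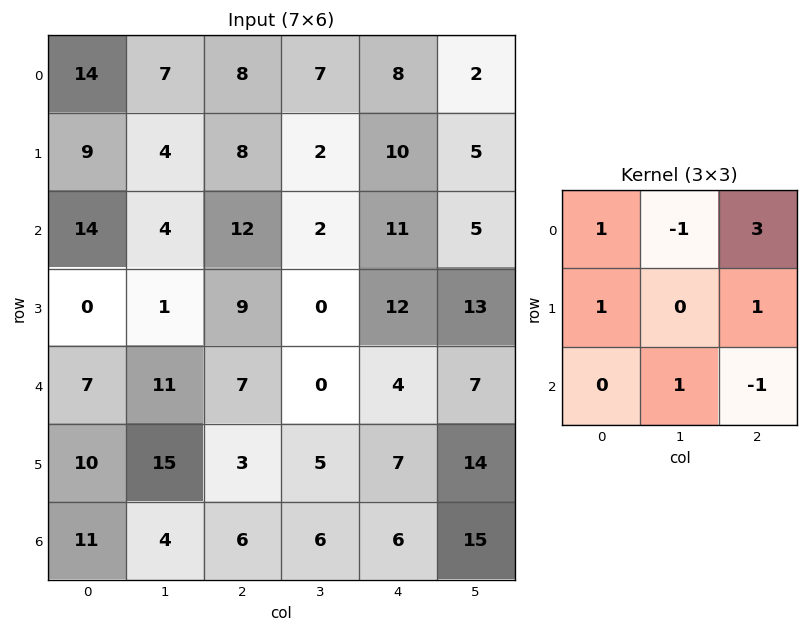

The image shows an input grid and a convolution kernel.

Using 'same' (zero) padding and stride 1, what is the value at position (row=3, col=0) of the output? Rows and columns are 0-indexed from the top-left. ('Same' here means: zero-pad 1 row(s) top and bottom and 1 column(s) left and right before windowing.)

The receptive field on the zero-padded input at this output position is [0 14 4 / 0 0 1 / 0 7 11]. Elementwise product with the kernel and sum: 0·1 + 14·-1 + 4·3 + 0·1 + 1·1 + 7·1 + 11·-1.

-5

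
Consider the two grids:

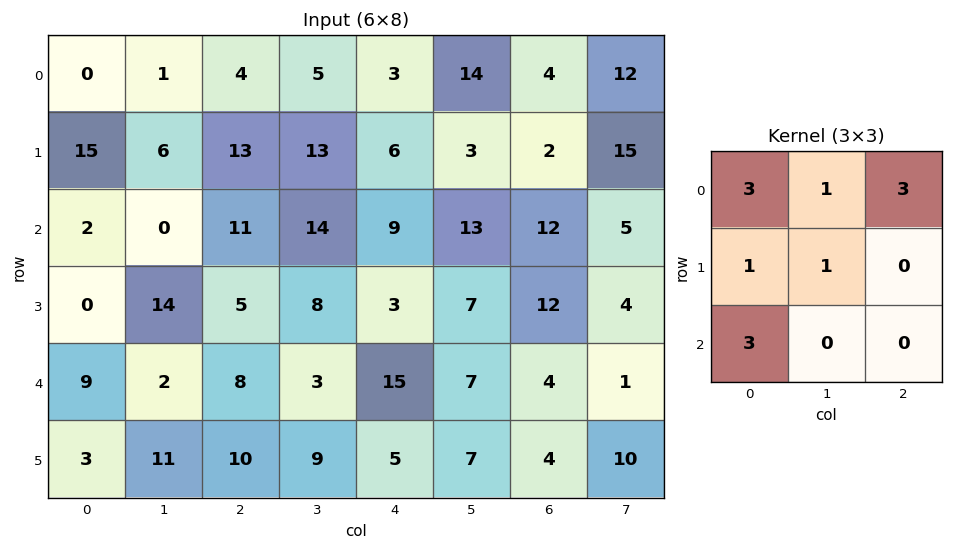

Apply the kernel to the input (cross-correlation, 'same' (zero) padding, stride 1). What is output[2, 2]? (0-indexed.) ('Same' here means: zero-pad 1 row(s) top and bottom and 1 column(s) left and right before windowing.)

123

The receptive field on the zero-padded input at this output position is [6 13 13 / 0 11 14 / 14 5 8]. Elementwise product with the kernel and sum: 6·3 + 13·1 + 13·3 + 0·1 + 11·1 + 14·3.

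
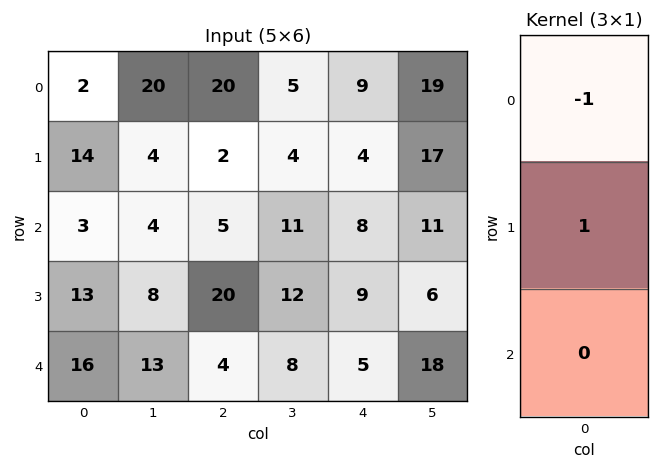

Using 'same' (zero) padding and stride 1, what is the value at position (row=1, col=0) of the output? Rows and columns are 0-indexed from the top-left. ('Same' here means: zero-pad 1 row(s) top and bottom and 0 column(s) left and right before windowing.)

The receptive field on the zero-padded input at this output position is [2 / 14 / 3]. Elementwise product with the kernel and sum: 2·-1 + 14·1.

12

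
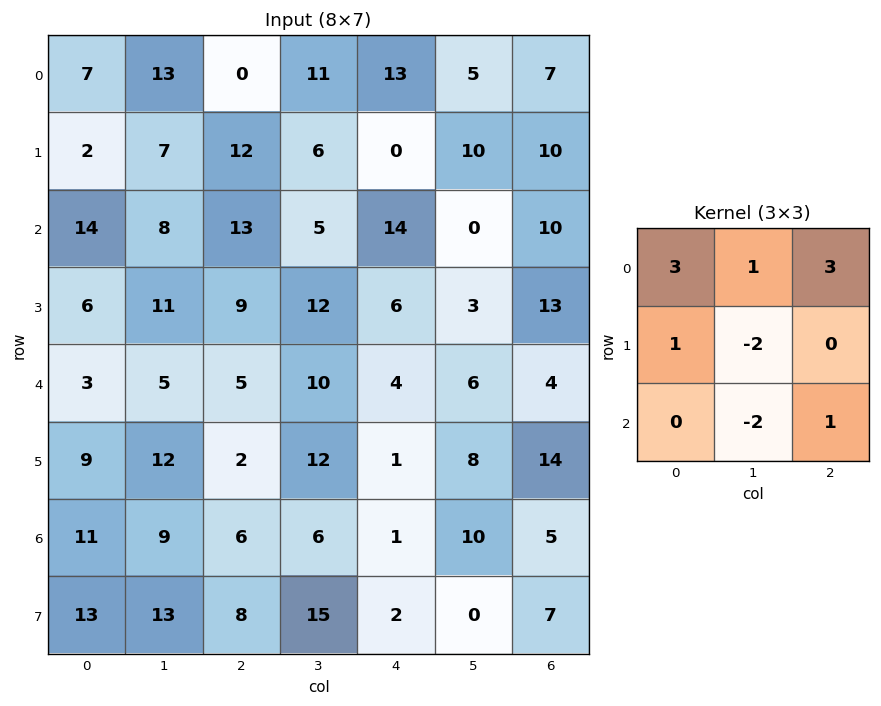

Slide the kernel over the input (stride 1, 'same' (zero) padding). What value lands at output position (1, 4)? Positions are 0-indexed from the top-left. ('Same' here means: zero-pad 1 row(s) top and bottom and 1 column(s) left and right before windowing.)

39

The receptive field on the zero-padded input at this output position is [11 13 5 / 6 0 10 / 5 14 0]. Elementwise product with the kernel and sum: 11·3 + 13·1 + 5·3 + 6·1 + 0·-2 + 14·-2 + 0·1.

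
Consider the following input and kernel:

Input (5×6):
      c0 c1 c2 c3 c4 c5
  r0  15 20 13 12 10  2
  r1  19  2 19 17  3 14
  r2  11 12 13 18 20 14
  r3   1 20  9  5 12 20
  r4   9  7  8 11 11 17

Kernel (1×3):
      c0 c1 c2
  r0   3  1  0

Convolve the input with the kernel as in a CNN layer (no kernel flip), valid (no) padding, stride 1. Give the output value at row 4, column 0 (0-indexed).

The receptive field on the input at this output position is [9 7 8]. Elementwise product with the kernel and sum: 9·3 + 7·1.

34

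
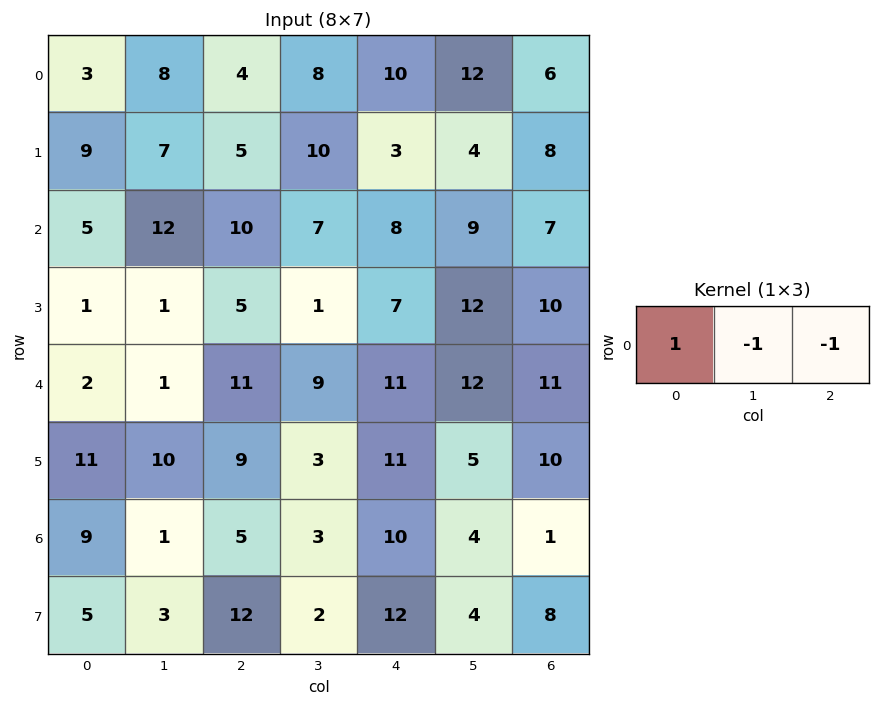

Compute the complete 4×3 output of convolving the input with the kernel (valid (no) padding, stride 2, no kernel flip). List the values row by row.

Output[0,0]: The receptive field on the input at this output position is [3 8 4]. Elementwise product with the kernel and sum: 3·1 + 8·-1 + 4·-1.
Output[0,1]: The receptive field on the input at this output position is [4 8 10]. Elementwise product with the kernel and sum: 4·1 + 8·-1 + 10·-1.

-9 -14 -8
-17 -5 -8
-10 -9 -12
3 -8 5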